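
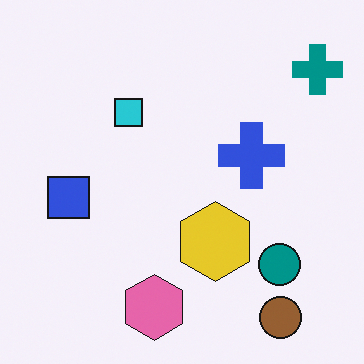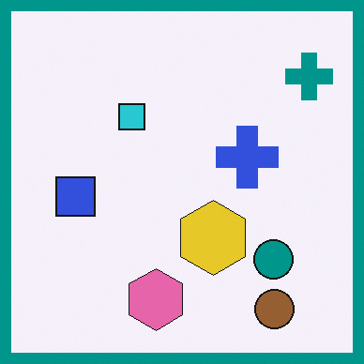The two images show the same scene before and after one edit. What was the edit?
This is the original image framed with a teal border.

A solid teal frame runs around the edge of the second image, with the content slightly shrunk inside it.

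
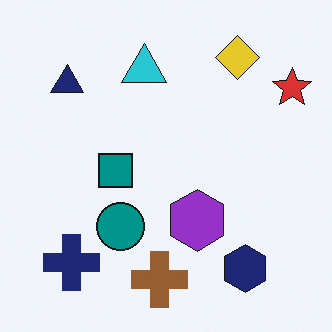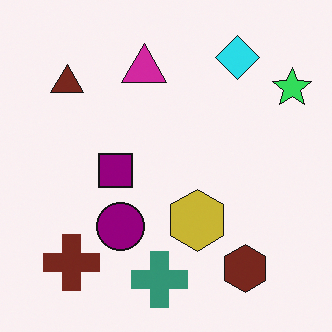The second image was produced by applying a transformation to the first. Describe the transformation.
The transformation is: hue-shifted through roughly a third of the color wheel.

Every shape's color has rotated by the same amount around the hue wheel — a uniform hue shift.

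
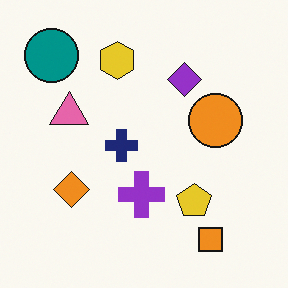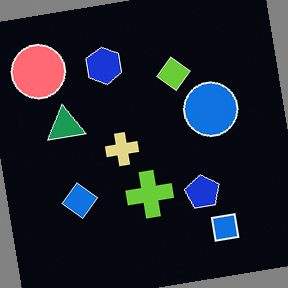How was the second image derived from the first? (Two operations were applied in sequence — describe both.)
The second image is the first color-inverted (negative), then rotated counter-clockwise by a few degrees.

The light background has become dark and every shape's color is its complement — a photographic negative. Every shape is tilted by the same angle and the image corners show triangular fill wedges — a whole-image rotation by a non-right angle.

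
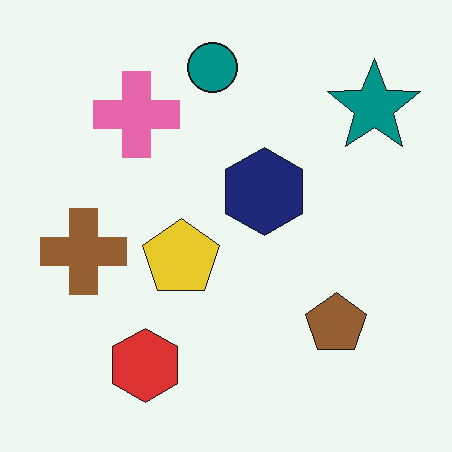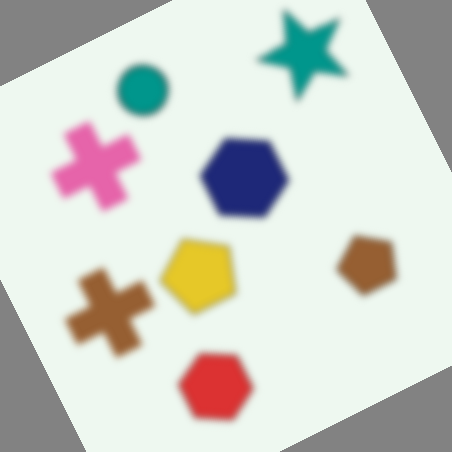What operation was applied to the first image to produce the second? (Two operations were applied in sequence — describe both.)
It was noticeably gaussian-blurred, then rotated counter-clockwise by a moderate amount.

Shape edges and outlines are uniformly softened across the whole image. Every shape is tilted by the same angle and the image corners show triangular fill wedges — a whole-image rotation by a non-right angle.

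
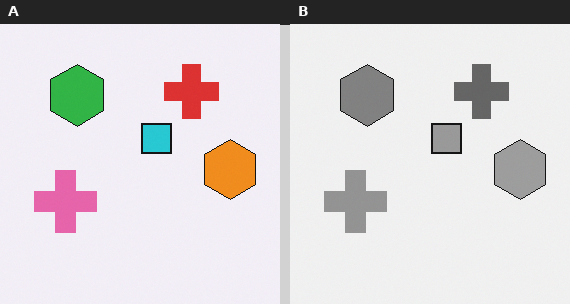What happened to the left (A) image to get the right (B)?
It was converted to grayscale.

All color is removed — every shape is now a shade of grey.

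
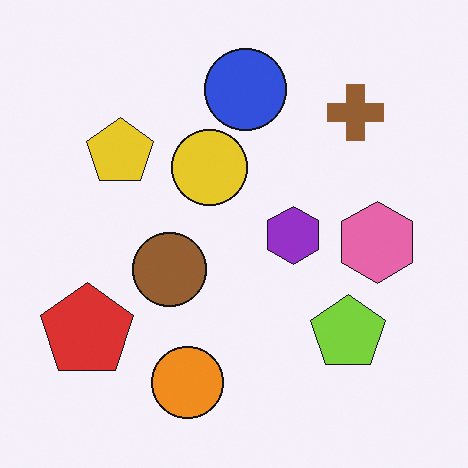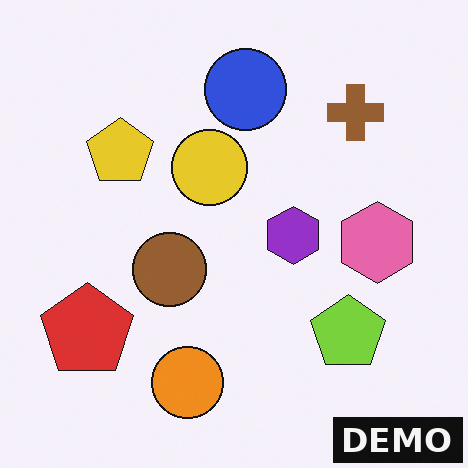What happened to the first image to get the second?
The transformation is: watermarked with the text "DEMO" in the lower-right corner.

A dark label reading "DEMO" appears in the lower-right corner.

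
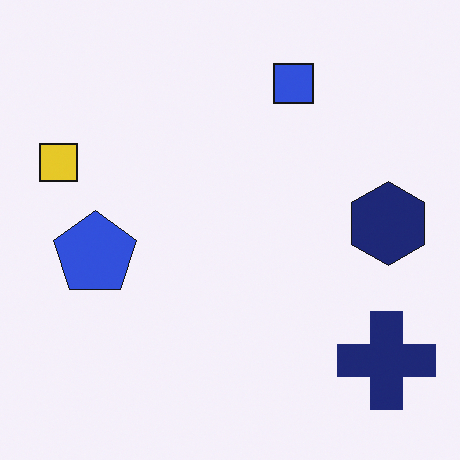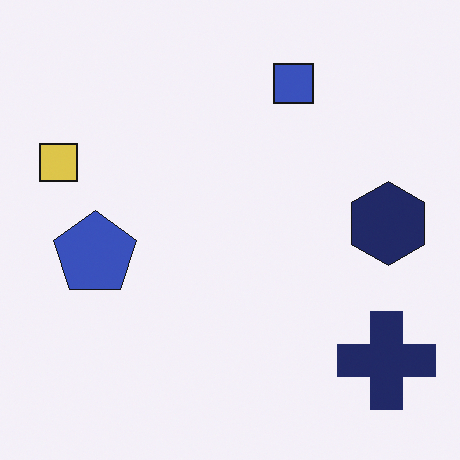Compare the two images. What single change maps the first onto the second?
The second image is the first slightly desaturated.

All colors are more muted and greyish — a global saturation change.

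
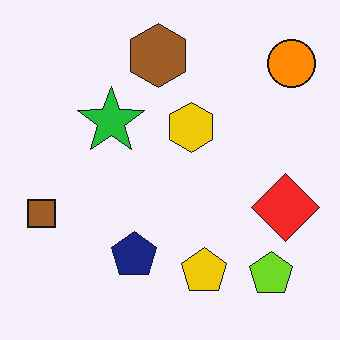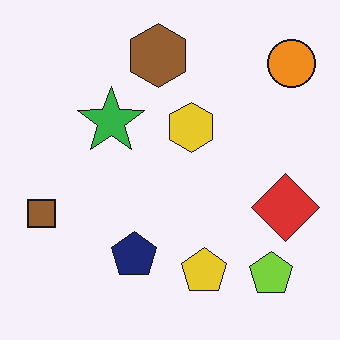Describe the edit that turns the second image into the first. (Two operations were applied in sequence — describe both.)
It was slightly oversaturated, then JPEG-compressed with visible artifacts.

All colors are more vivid — a global saturation change. Blocky 8×8 compression artifacts appear around shape edges and the flat background shows ringing — characteristic JPEG degradation.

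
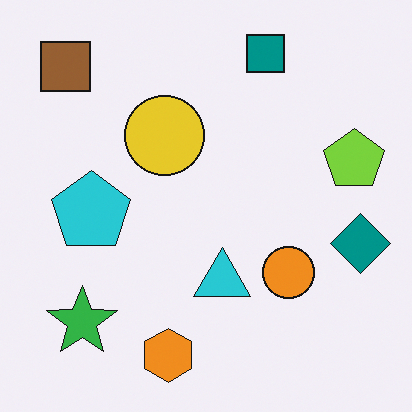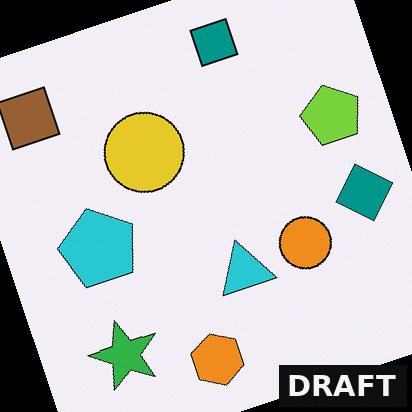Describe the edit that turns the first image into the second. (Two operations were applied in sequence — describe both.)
The transformation is: rotated counter-clockwise by a clearly visible amount, then watermarked with the text "DRAFT" in the lower-right corner.

Every shape is tilted by the same angle and the image corners show triangular fill wedges — a whole-image rotation by a non-right angle. A dark label reading "DRAFT" appears in the lower-right corner.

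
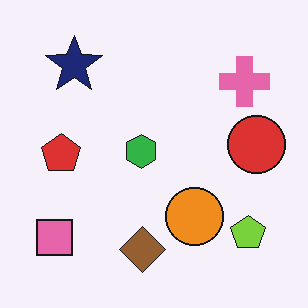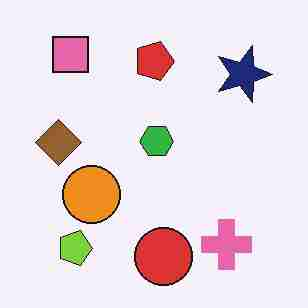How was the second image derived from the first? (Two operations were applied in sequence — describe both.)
It was rotated 90° clockwise, then heavily JPEG-compressed with obvious blocking artifacts.

The pink square sits in the bottom-left of the first image and the top-left of the second — consistent with a whole-image 90° clockwise rotation. Blocky 8×8 compression artifacts appear around shape edges and the flat background shows ringing — characteristic JPEG degradation.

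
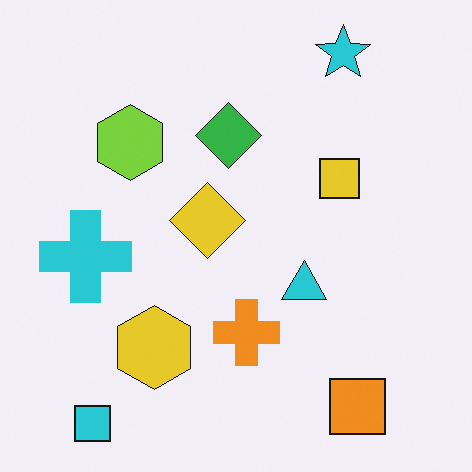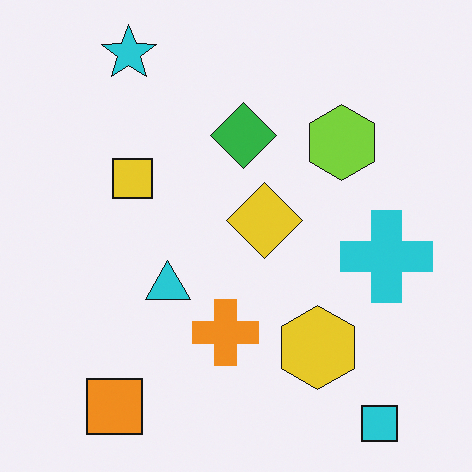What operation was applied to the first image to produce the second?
The transformation is: flipped horizontally (left ↔ right).

The cyan cross is in the left of the first image and the right of the second — shapes on opposite sides of the vertical midline have swapped in a mirror flip.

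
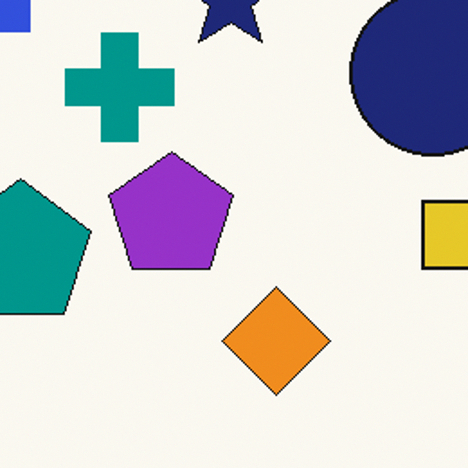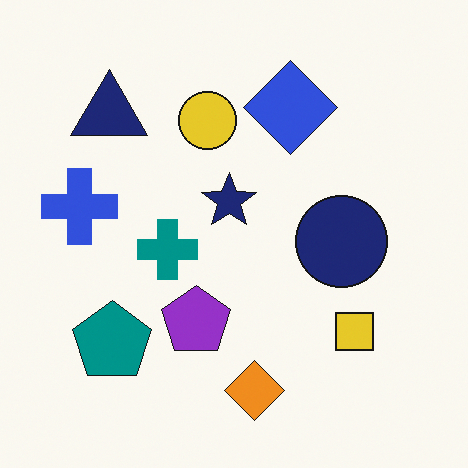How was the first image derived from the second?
The image was cropped tightly and scaled back up.

The visible shapes are larger and the field of view is narrower; shapes near the original edges may be partly or wholly outside the frame — a crop-and-rescale.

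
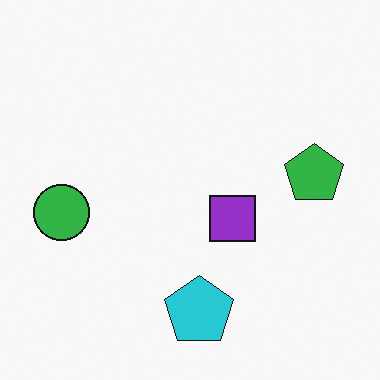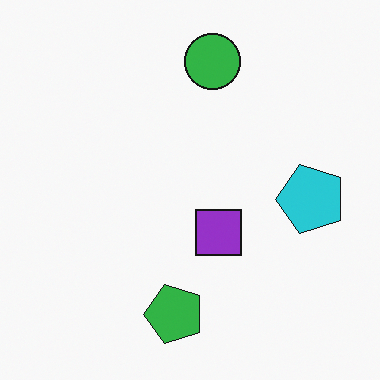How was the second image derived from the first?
The transformation is: transposed (reflected across the top-left ↔ bottom-right diagonal).

Shapes have swapped their row and column positions — what was in the top-right is now in the bottom-left — a diagonal reflection.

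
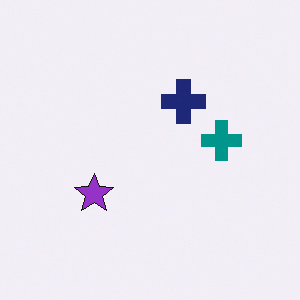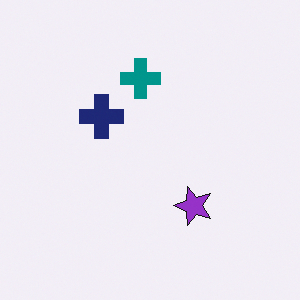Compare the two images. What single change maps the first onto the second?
This is the original image rotated 90° counter-clockwise.

The teal cross sits in the right of the first image and the top of the second — consistent with a whole-image 90° counter-clockwise rotation.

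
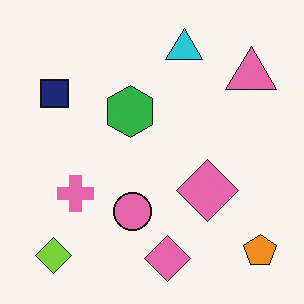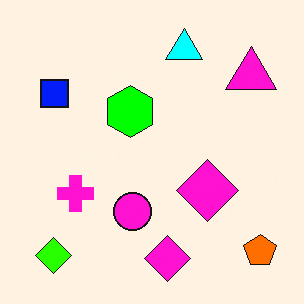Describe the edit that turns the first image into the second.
The second image is the first made much more vivid (saturation change).

All colors are more vivid — a global saturation change.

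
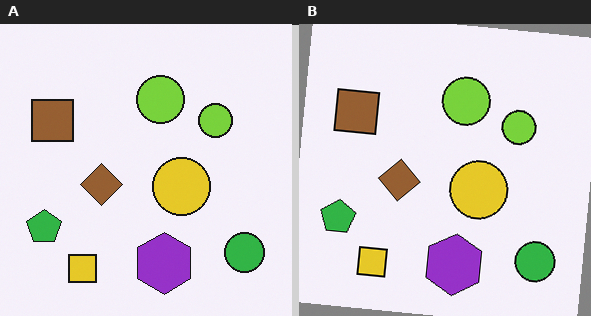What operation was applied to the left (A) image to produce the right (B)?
This is the original image rotated clockwise by a slight angle.

Every shape is tilted by the same angle and the image corners show triangular fill wedges — a whole-image rotation by a non-right angle.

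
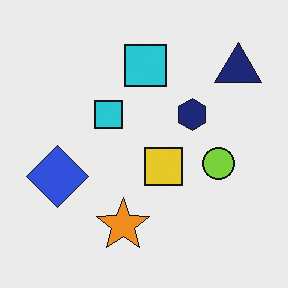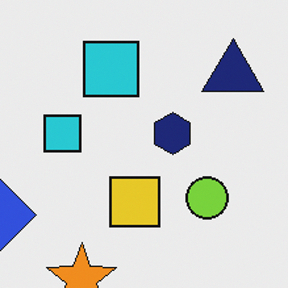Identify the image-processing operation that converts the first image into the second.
This is the original image cropped to a modestly smaller region and rescaled.

The visible shapes are larger and the field of view is narrower; shapes near the original edges may be partly or wholly outside the frame — a crop-and-rescale.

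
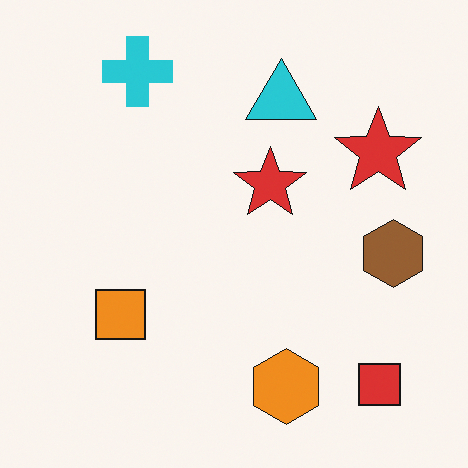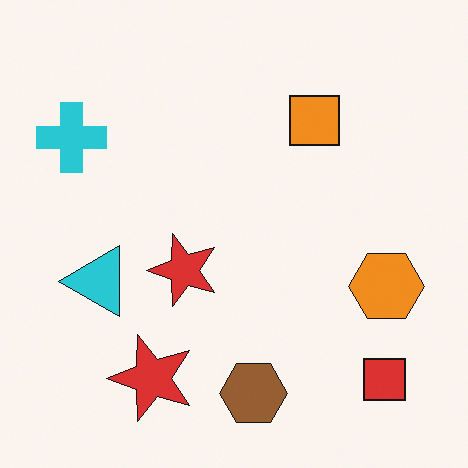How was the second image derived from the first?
It was transposed (reflected across the top-left ↔ bottom-right diagonal).

Shapes have swapped their row and column positions — what was in the top-right is now in the bottom-left — a diagonal reflection.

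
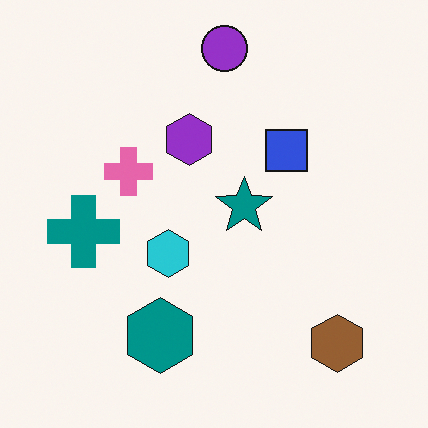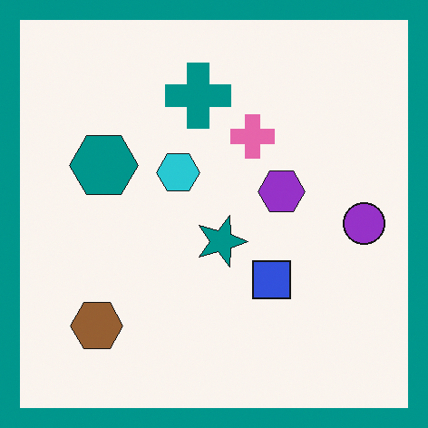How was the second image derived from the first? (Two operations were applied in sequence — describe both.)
The transformation is: rotated 90° clockwise, then framed with a teal border.

The brown hexagon sits in the bottom-right of the first image and the bottom-left of the second — consistent with a whole-image 90° clockwise rotation. A solid teal frame runs around the edge of the second image, with the content slightly shrunk inside it.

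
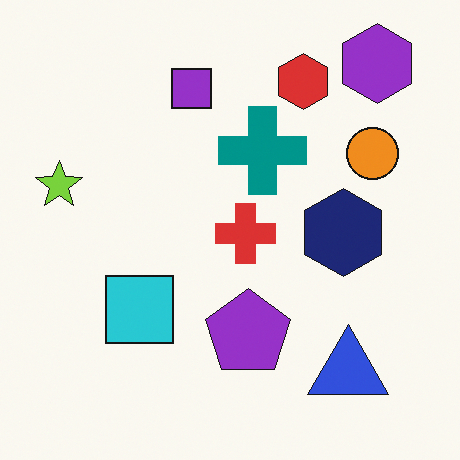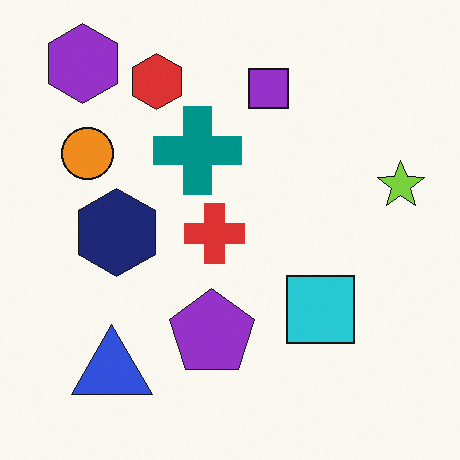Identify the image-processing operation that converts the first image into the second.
This is the original image flipped horizontally (left ↔ right).

The lime star is in the left of the first image and the right of the second — shapes on opposite sides of the vertical midline have swapped in a mirror flip.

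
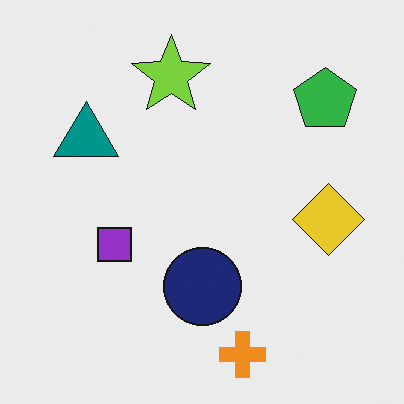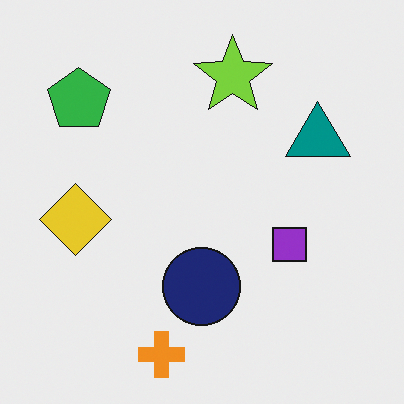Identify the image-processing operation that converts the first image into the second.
The second image is the first flipped horizontally (left ↔ right).

The yellow diamond is in the right of the first image and the left of the second — shapes on opposite sides of the vertical midline have swapped in a mirror flip.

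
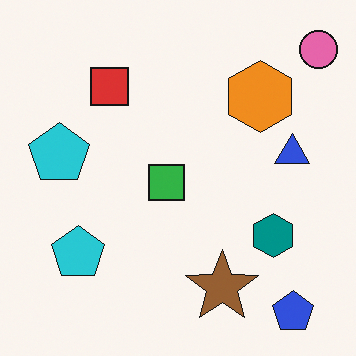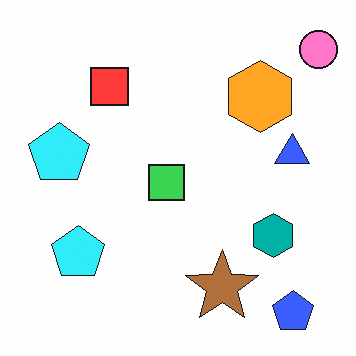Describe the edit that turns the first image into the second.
The image was brightened a little.

Every pixel — background and shapes alike — is uniformly brightened.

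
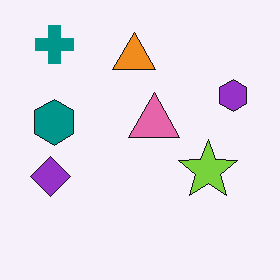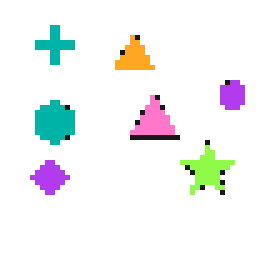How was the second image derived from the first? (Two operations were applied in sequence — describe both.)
It was brightened a little, then mildly pixelated.

Every pixel — background and shapes alike — is uniformly brightened. Shapes are reduced to large square blocks; fine edges and outlines are lost — a downscale-then-upscale (mosaic) effect.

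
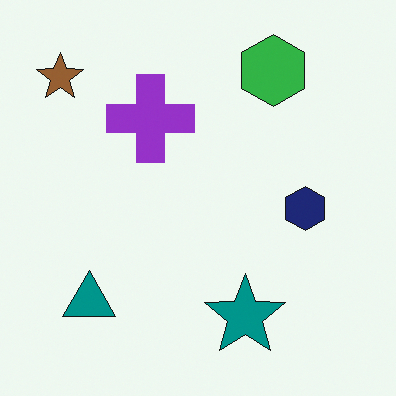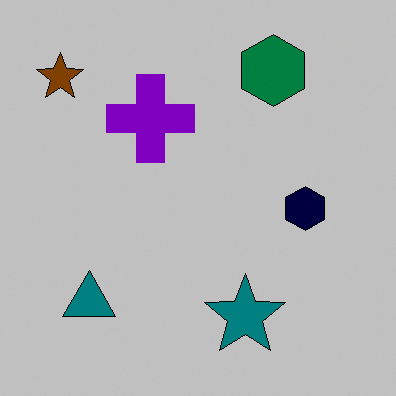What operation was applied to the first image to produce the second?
The transformation is: heavily posterized to just a handful of flat colors.

Each flat color has snapped to a coarser quantized level — most visibly, the near-white background has dropped to a flat grey.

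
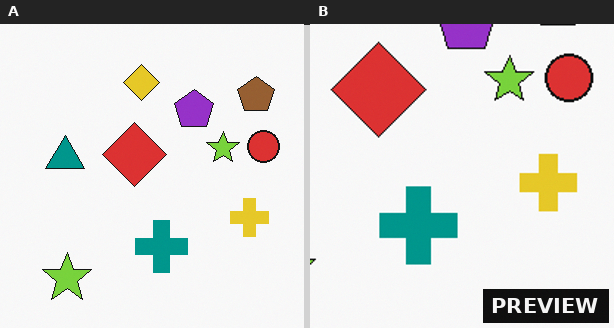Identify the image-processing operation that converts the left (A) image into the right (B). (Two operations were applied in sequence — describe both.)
Cropped to a modestly smaller region and rescaled, then watermarked with the text "PREVIEW" in the lower-right corner.

The visible shapes are larger and the field of view is narrower; shapes near the original edges may be partly or wholly outside the frame — a crop-and-rescale. A dark label reading "PREVIEW" appears in the lower-right corner.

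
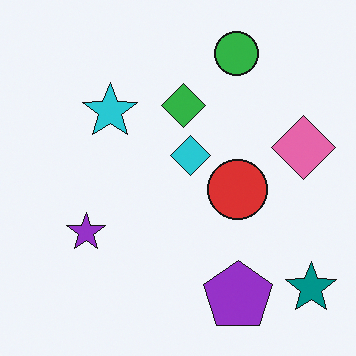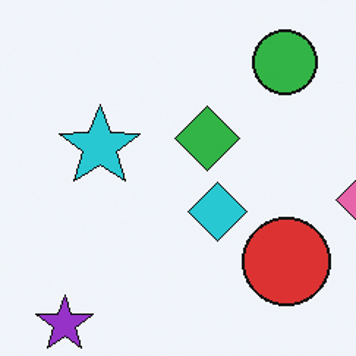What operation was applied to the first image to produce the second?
Cropped to a modestly smaller region and rescaled.

The visible shapes are larger and the field of view is narrower; shapes near the original edges may be partly or wholly outside the frame — a crop-and-rescale.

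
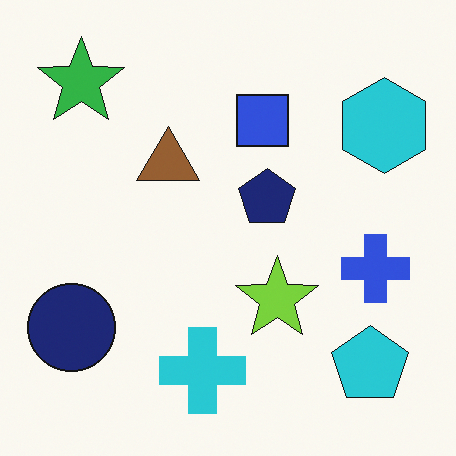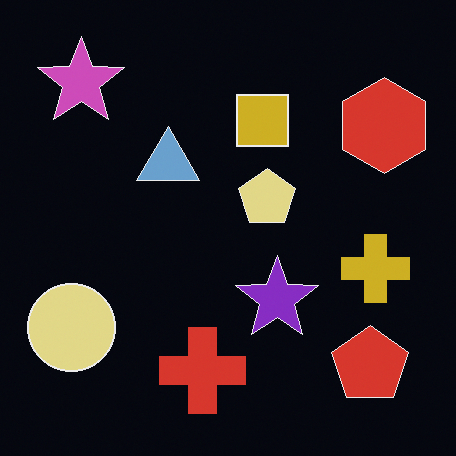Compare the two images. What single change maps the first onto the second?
Color-inverted (negative).

The light background has become dark and every shape's color is its complement — a photographic negative.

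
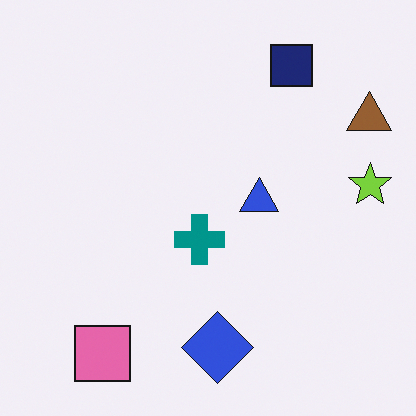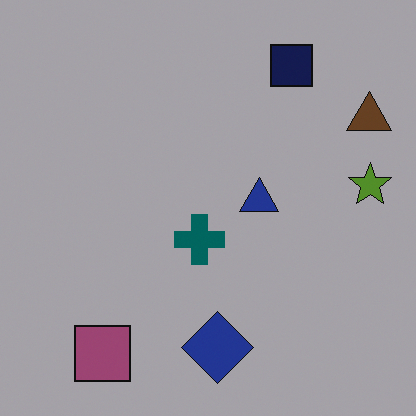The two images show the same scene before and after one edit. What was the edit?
This is the original image darkened a lot.

Every pixel — background and shapes alike — is uniformly darkened.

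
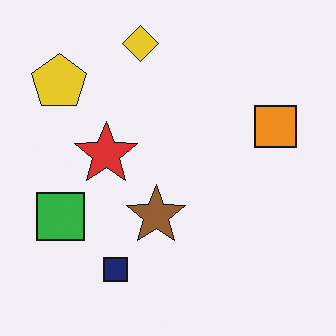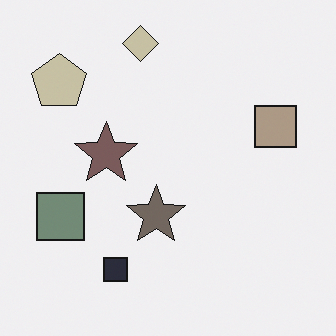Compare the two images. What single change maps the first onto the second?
The image was made much more muted (saturation change).

All colors are more muted and greyish — a global saturation change.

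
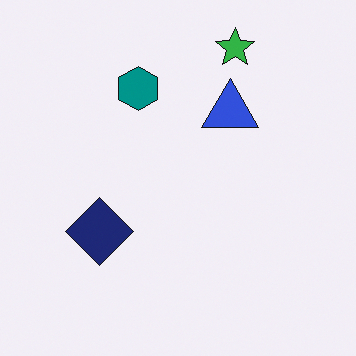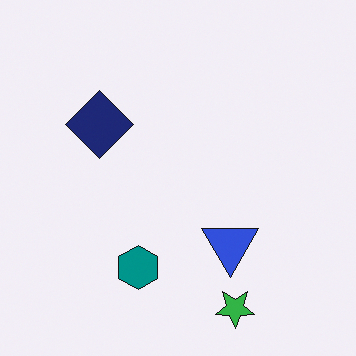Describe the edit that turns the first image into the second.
The image was flipped vertically (top ↔ bottom).

The green star is in the top of the first image and the bottom of the second — shapes on opposite sides of the horizontal midline have swapped in a mirror flip.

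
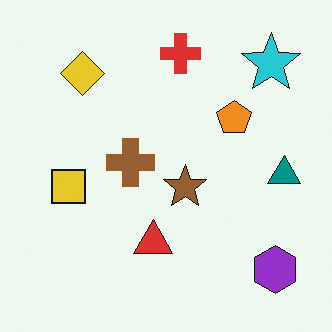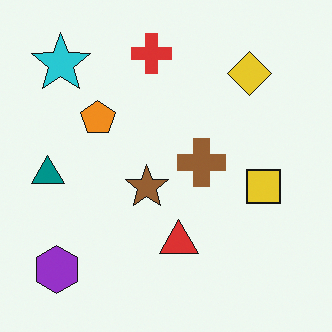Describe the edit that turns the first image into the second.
This is the original image flipped horizontally (left ↔ right).

The teal triangle is in the right of the first image and the left of the second — shapes on opposite sides of the vertical midline have swapped in a mirror flip.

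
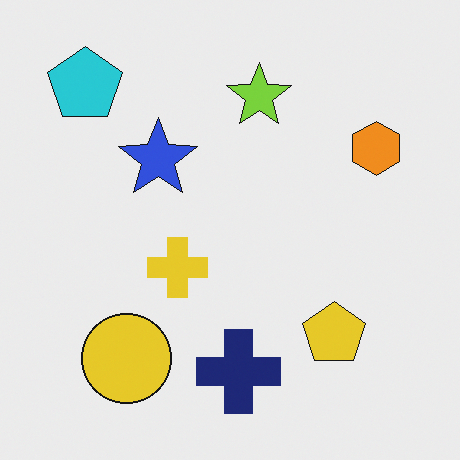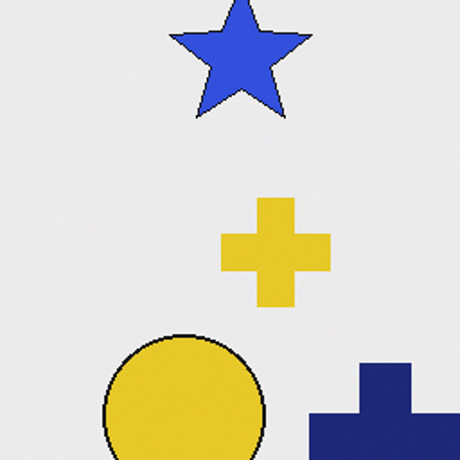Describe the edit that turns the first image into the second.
Cropped to a noticeably smaller region and rescaled.

The visible shapes are larger and the field of view is narrower; shapes near the original edges may be partly or wholly outside the frame — a crop-and-rescale.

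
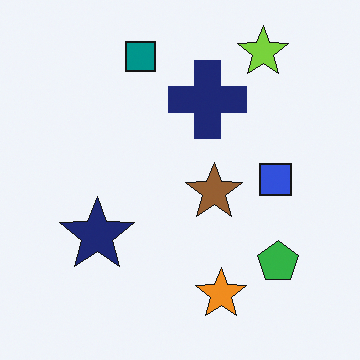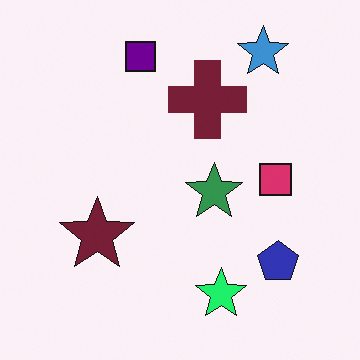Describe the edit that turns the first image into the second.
The second image is the first hue-shifted noticeably.

Every shape's color has rotated by the same amount around the hue wheel — a uniform hue shift.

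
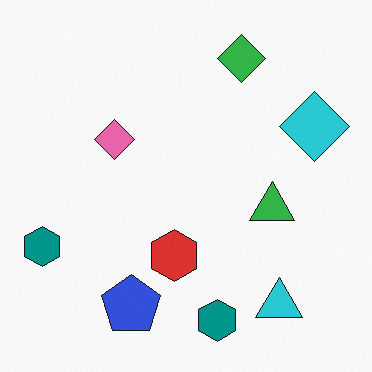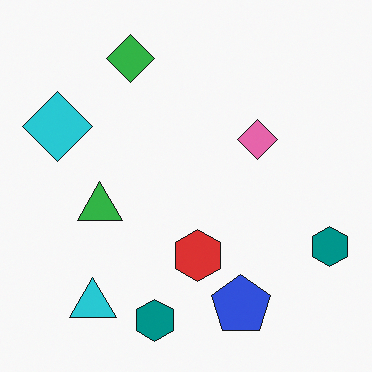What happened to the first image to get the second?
The image was flipped horizontally (left ↔ right).

The cyan diamond is in the right of the first image and the left of the second — shapes on opposite sides of the vertical midline have swapped in a mirror flip.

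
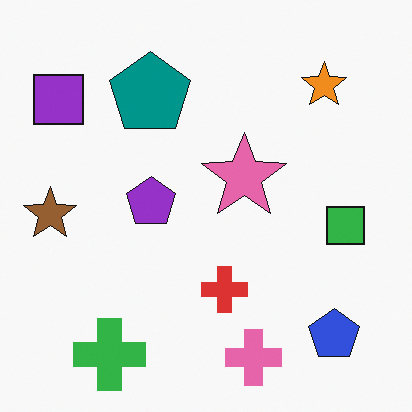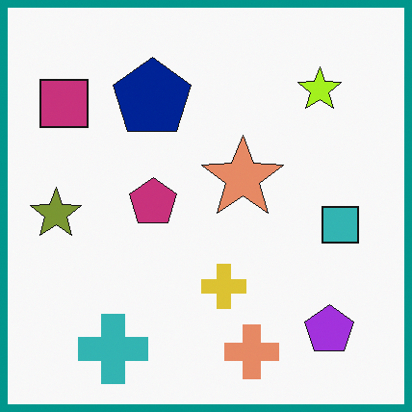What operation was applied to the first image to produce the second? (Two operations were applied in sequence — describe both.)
The second image is the first hue-shifted by a small amount, then framed with a teal border.

Every shape's color has rotated by the same amount around the hue wheel — a uniform hue shift. A solid teal frame runs around the edge of the second image, with the content slightly shrunk inside it.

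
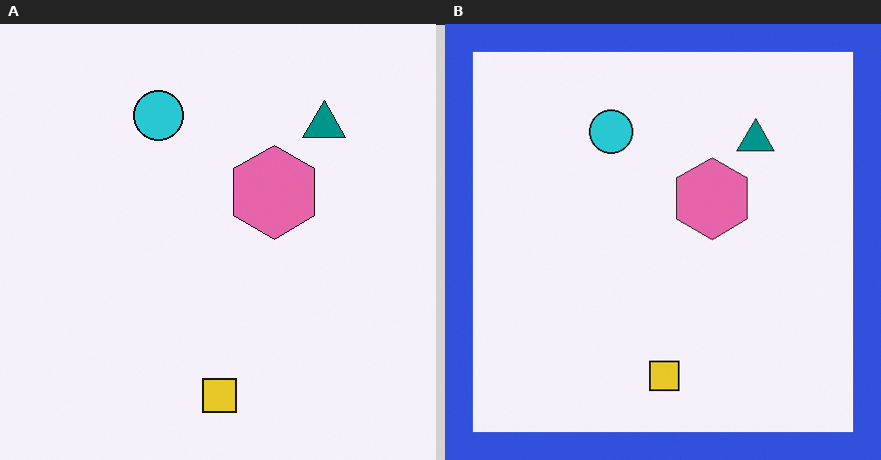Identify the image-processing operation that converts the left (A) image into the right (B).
The transformation is: framed with a blue border.

A solid blue frame runs around the edge of the right (B) image, with the content slightly shrunk inside it.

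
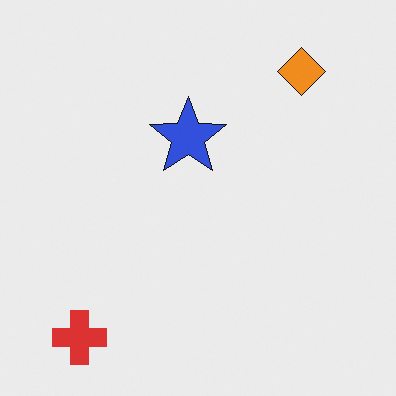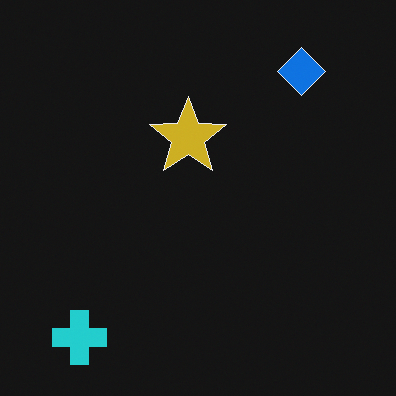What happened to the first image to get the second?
Color-inverted (negative).

The light background has become dark and every shape's color is its complement — a photographic negative.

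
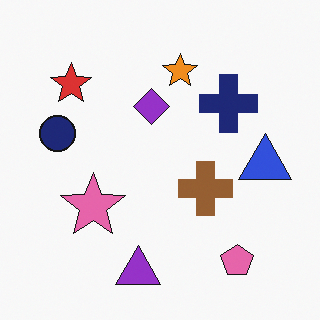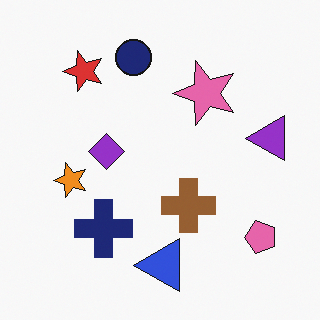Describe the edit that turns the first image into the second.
The image was transposed (reflected across the top-left ↔ bottom-right diagonal).

Shapes have swapped their row and column positions — what was in the top-right is now in the bottom-left — a diagonal reflection.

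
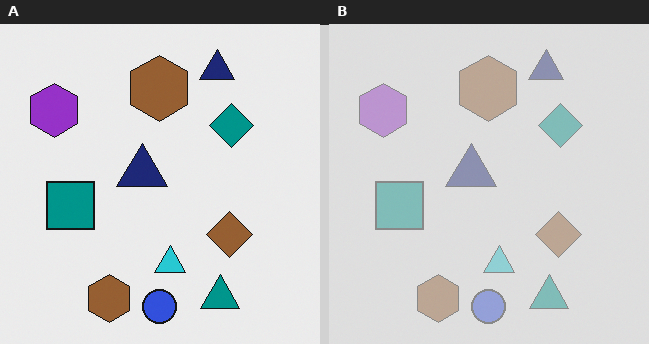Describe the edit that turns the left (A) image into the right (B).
The image was given much lower contrast.

Tones are pushed toward mid-grey across the whole image — a global contrast change.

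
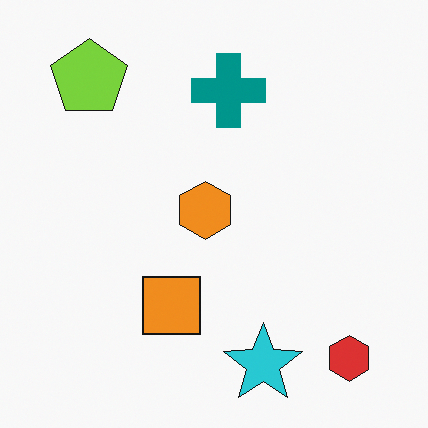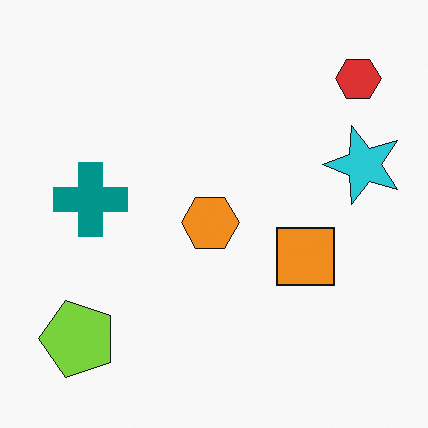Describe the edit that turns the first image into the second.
The second image is the first rotated 90° counter-clockwise.

The red hexagon sits in the bottom-right of the first image and the top-right of the second — consistent with a whole-image 90° counter-clockwise rotation.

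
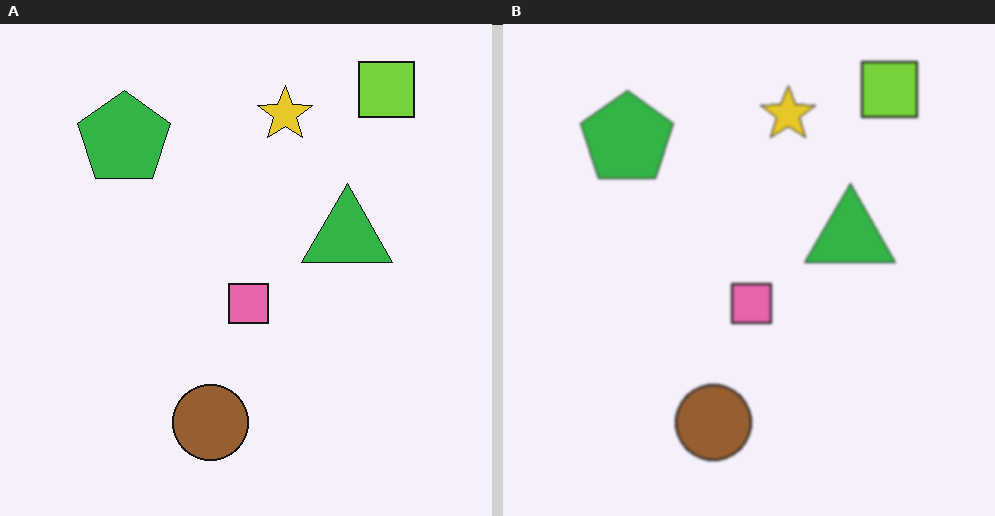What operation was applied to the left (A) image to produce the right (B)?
Given a subtle gaussian blur.

Shape edges and outlines are uniformly softened across the whole image.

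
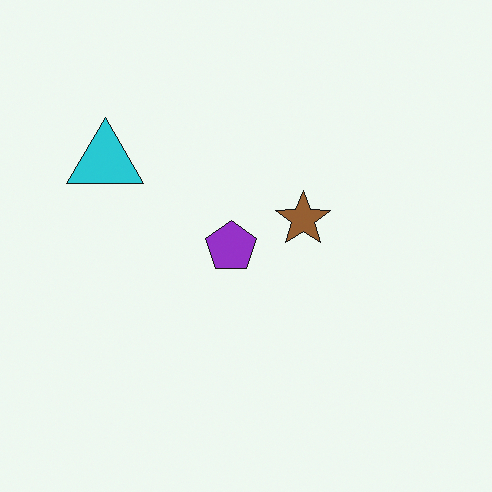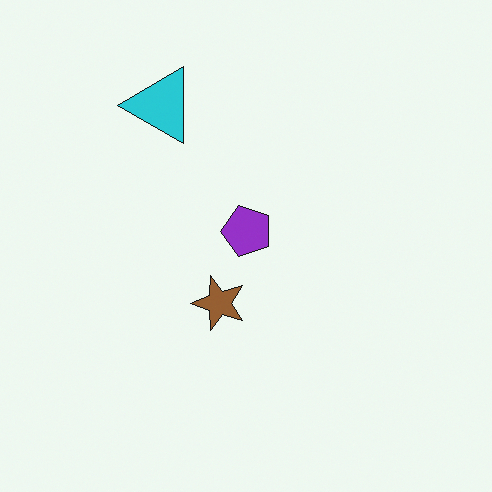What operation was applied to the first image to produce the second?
This is the original image transposed (reflected across the top-left ↔ bottom-right diagonal).

Shapes have swapped their row and column positions — what was in the top-right is now in the bottom-left — a diagonal reflection.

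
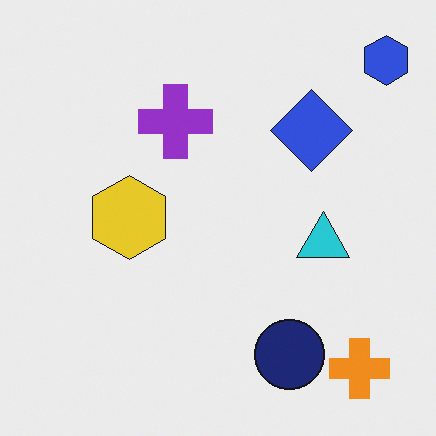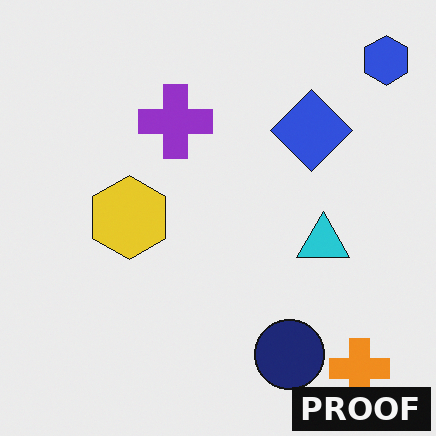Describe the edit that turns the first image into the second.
The second image is the first watermarked with the text "PROOF" in the lower-right corner.

A dark label reading "PROOF" appears in the lower-right corner.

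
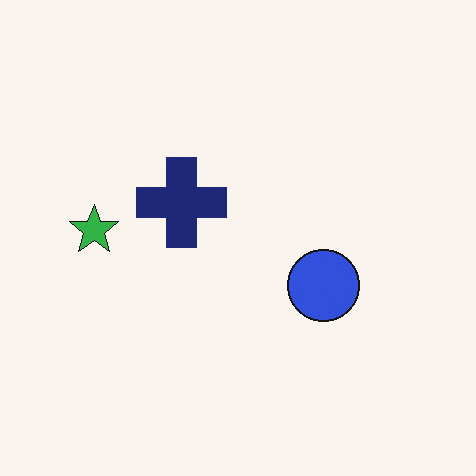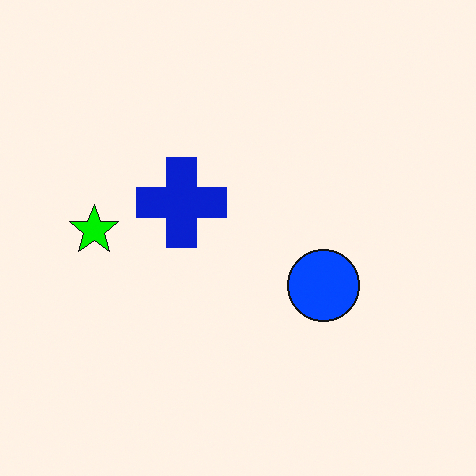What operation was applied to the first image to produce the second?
The image was heavily oversaturated.

All colors are more vivid — a global saturation change.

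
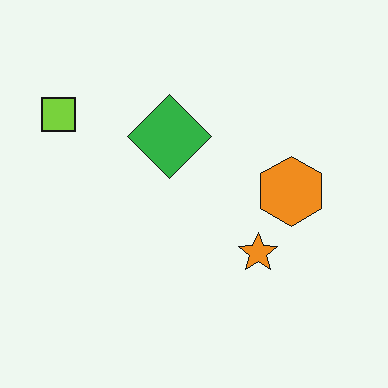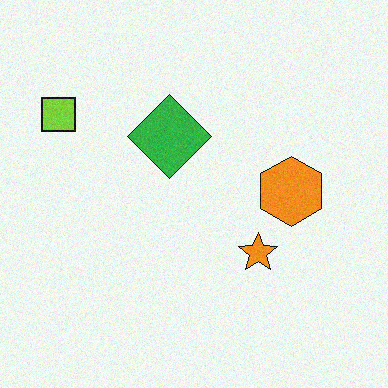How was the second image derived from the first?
It was degraded with a light layer of grain.

Random speckle covers the whole image, including the flat background.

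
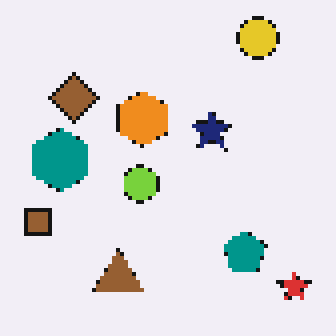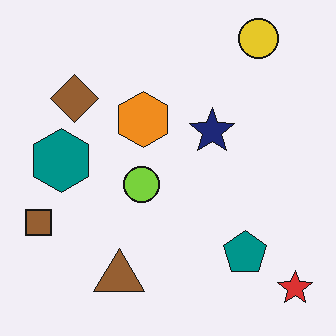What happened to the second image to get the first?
The image was lightly pixelated (a mild mosaic effect).

Shapes are reduced to large square blocks; fine edges and outlines are lost — a downscale-then-upscale (mosaic) effect.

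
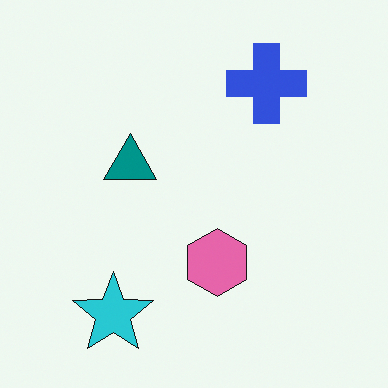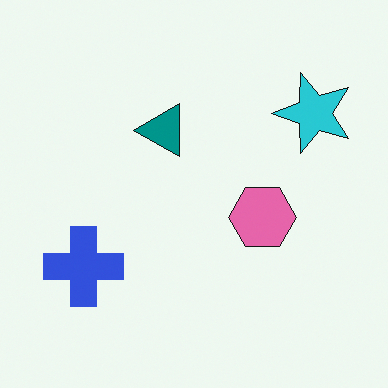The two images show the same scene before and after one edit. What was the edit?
This is the original image transposed (reflected across the top-left ↔ bottom-right diagonal).

Shapes have swapped their row and column positions — what was in the top-right is now in the bottom-left — a diagonal reflection.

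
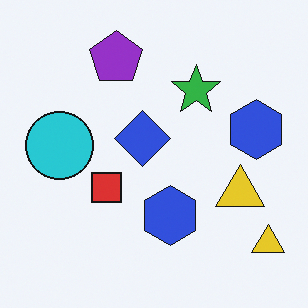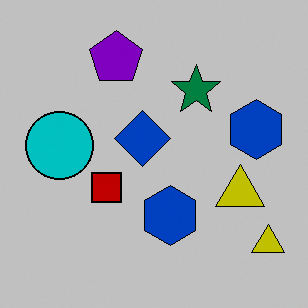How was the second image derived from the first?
The image was aggressively posterized.

Each flat color has snapped to a coarser quantized level — most visibly, the near-white background has dropped to a flat grey.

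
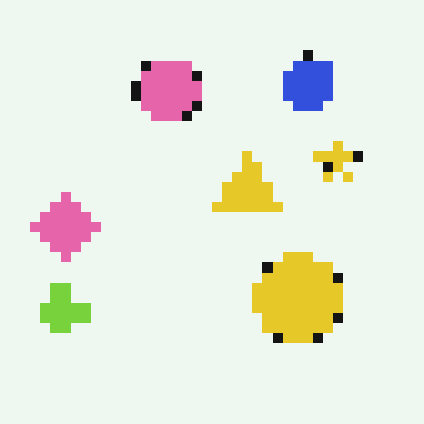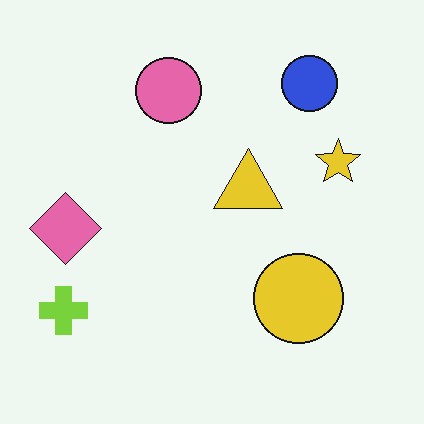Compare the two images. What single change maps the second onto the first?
This is the original image coarsely pixelated.

Shapes are reduced to large square blocks; fine edges and outlines are lost — a downscale-then-upscale (mosaic) effect.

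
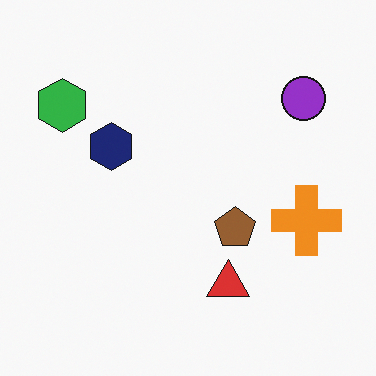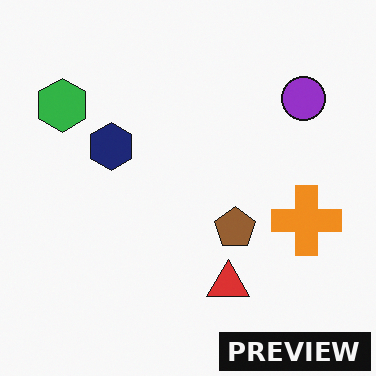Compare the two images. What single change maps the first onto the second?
It was watermarked with the text "PREVIEW" in the lower-right corner.

A dark label reading "PREVIEW" appears in the lower-right corner.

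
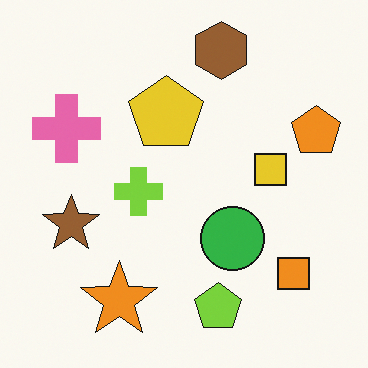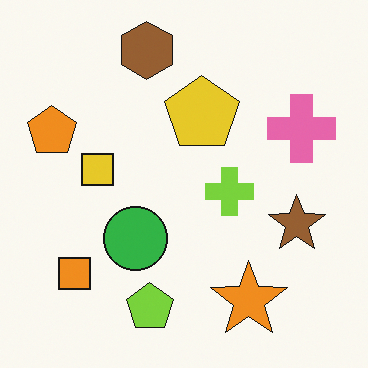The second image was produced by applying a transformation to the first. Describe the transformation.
This is the original image flipped horizontally (left ↔ right).

The orange pentagon is in the right of the first image and the left of the second — shapes on opposite sides of the vertical midline have swapped in a mirror flip.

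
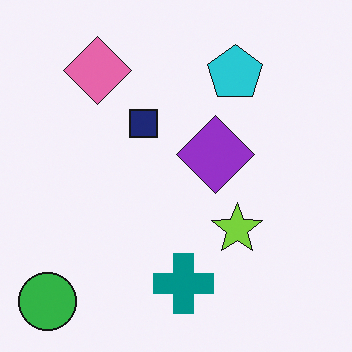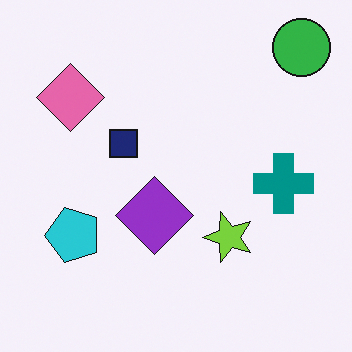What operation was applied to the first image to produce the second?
This is the original image transposed (reflected across the top-left ↔ bottom-right diagonal).

Shapes have swapped their row and column positions — what was in the top-right is now in the bottom-left — a diagonal reflection.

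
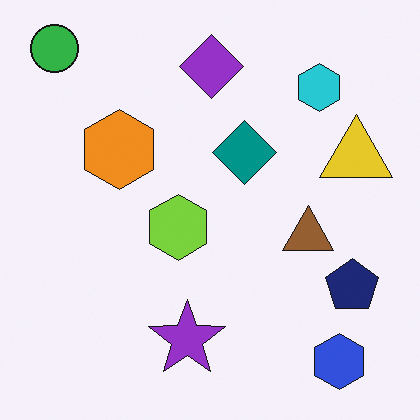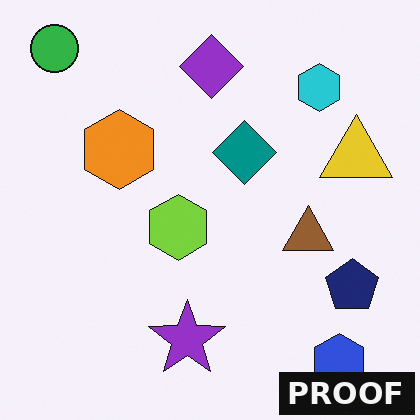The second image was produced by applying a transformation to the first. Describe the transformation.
This is the original image watermarked with the text "PROOF" in the lower-right corner.

A dark label reading "PROOF" appears in the lower-right corner.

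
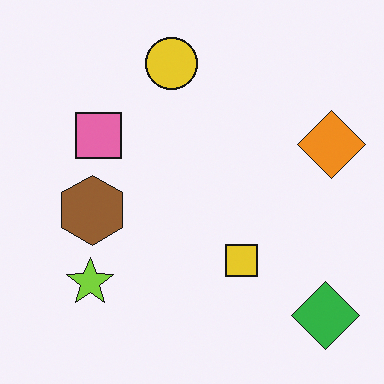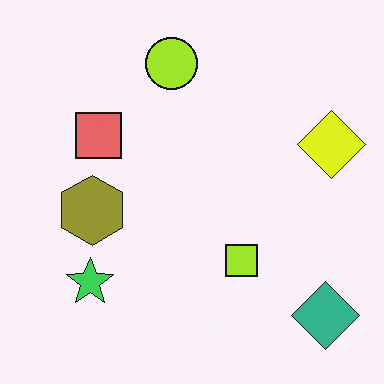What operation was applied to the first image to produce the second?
Hue-shifted by a small amount.

Every shape's color has rotated by the same amount around the hue wheel — a uniform hue shift.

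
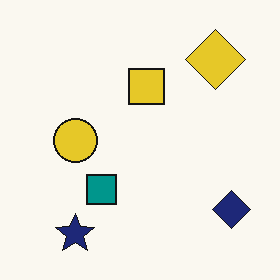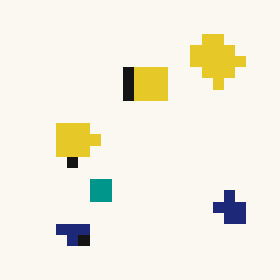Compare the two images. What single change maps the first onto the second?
This is the original image coarsely pixelated.

Shapes are reduced to large square blocks; fine edges and outlines are lost — a downscale-then-upscale (mosaic) effect.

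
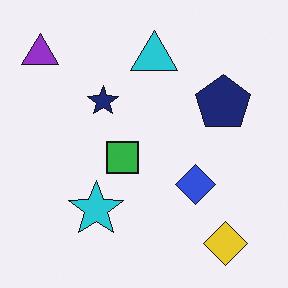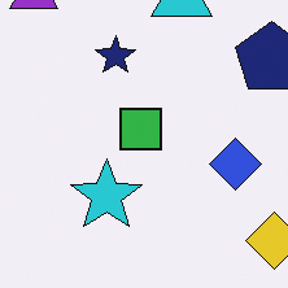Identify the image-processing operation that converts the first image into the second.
It was cropped slightly and scaled back up.

The visible shapes are larger and the field of view is narrower; shapes near the original edges may be partly or wholly outside the frame — a crop-and-rescale.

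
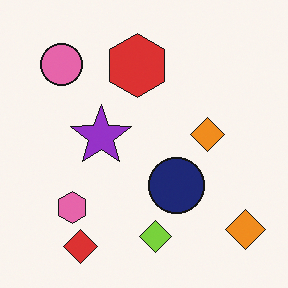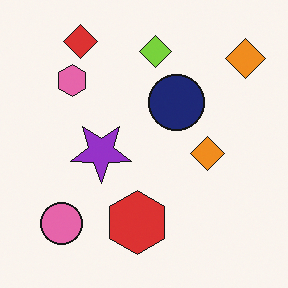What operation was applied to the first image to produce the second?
This is the original image flipped vertically (top ↔ bottom).

The red diamond is in the bottom-left of the first image and the top-left of the second — shapes on opposite sides of the horizontal midline have swapped in a mirror flip.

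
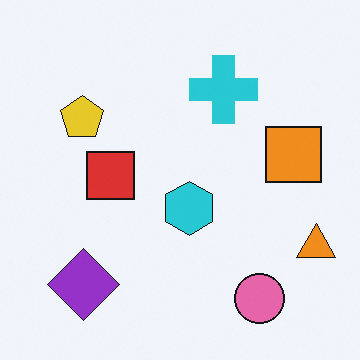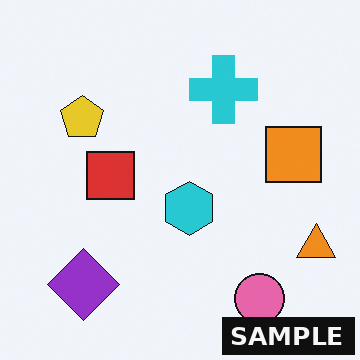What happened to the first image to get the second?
The image was watermarked with the text "SAMPLE" in the lower-right corner.

A dark label reading "SAMPLE" appears in the lower-right corner.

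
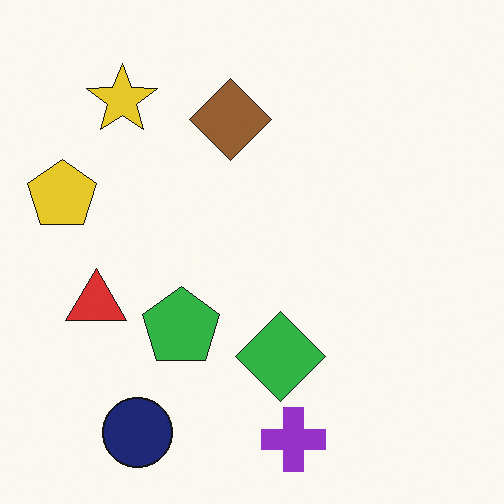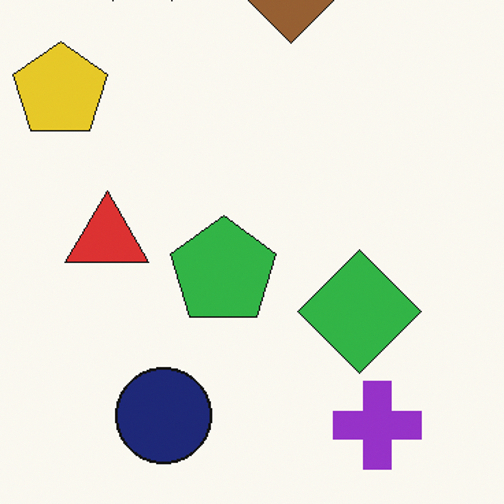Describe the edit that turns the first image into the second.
The image was cropped to a modestly smaller region and rescaled.

The visible shapes are larger and the field of view is narrower; shapes near the original edges may be partly or wholly outside the frame — a crop-and-rescale.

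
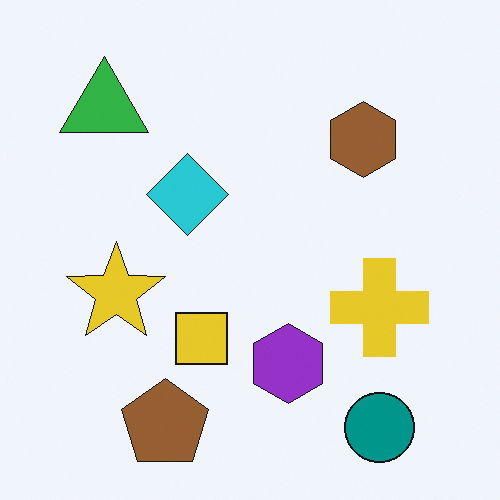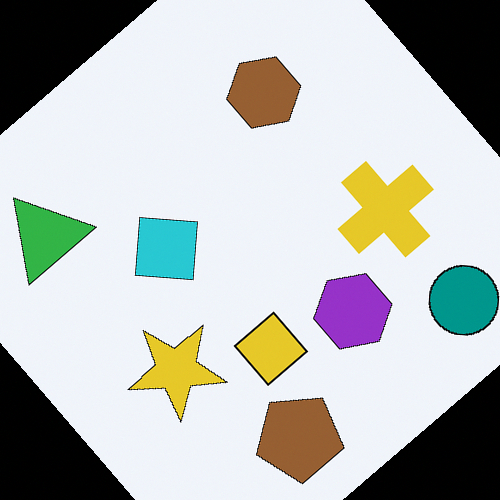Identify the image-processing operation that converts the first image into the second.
Rotated counter-clockwise by a large amount — several tens of degrees.

Every shape is tilted by the same angle and the image corners show triangular fill wedges — a whole-image rotation by a non-right angle.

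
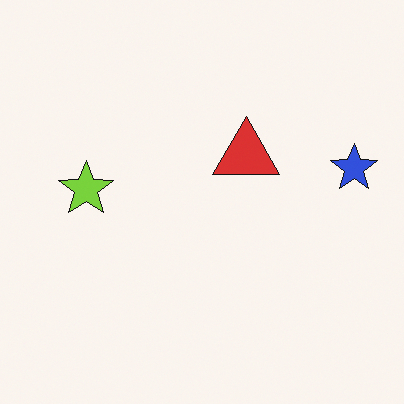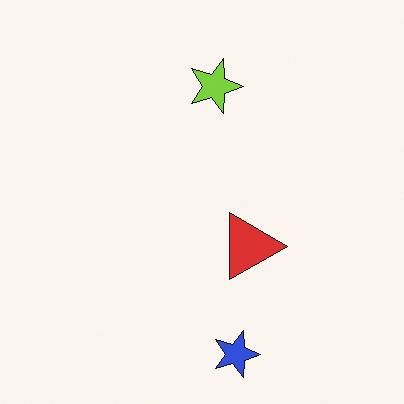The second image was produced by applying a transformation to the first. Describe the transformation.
The image was rotated 90° clockwise.

The blue star sits in the right of the first image and the bottom of the second — consistent with a whole-image 90° clockwise rotation.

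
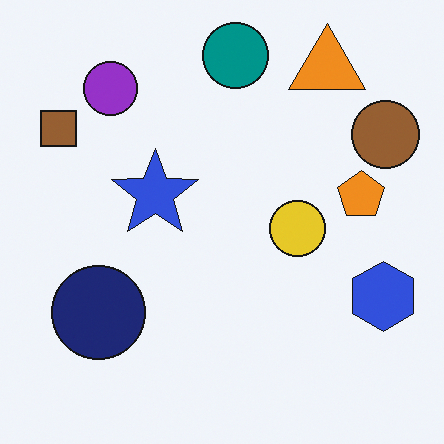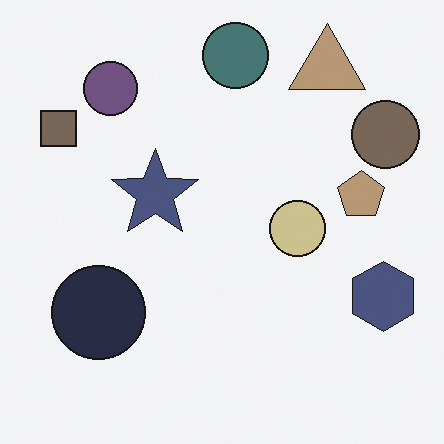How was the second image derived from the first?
The transformation is: made much more muted (saturation change).

All colors are more muted and greyish — a global saturation change.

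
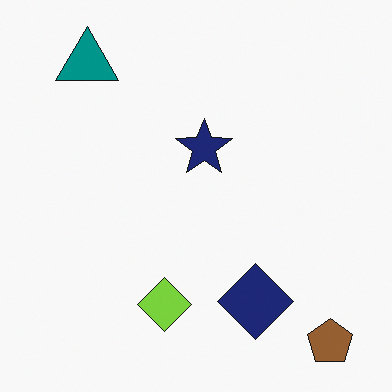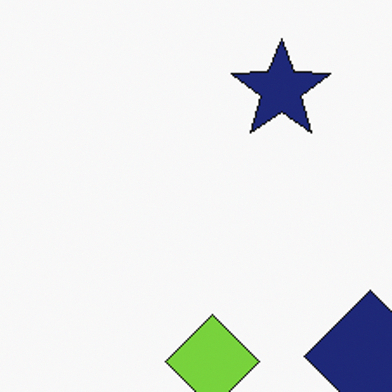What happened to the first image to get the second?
This is the original image cropped to a noticeably smaller region and rescaled.

The visible shapes are larger and the field of view is narrower; shapes near the original edges may be partly or wholly outside the frame — a crop-and-rescale.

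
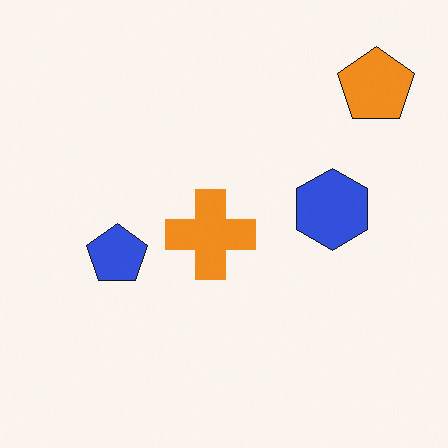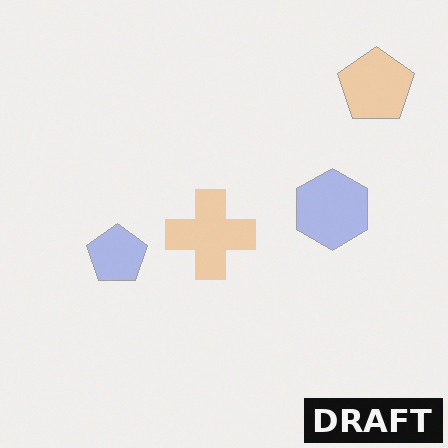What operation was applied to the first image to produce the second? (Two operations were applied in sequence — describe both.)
This is the original image given much lower contrast, then watermarked with the text "DRAFT" in the lower-right corner.

Tones are pushed toward mid-grey across the whole image — a global contrast change. A dark label reading "DRAFT" appears in the lower-right corner.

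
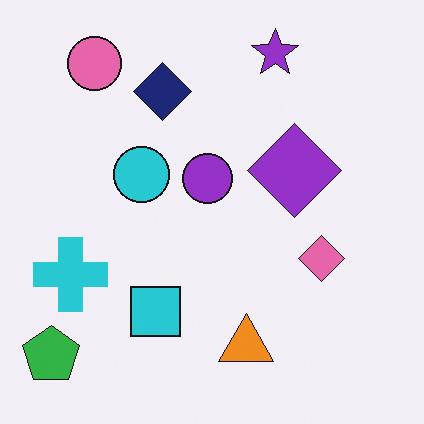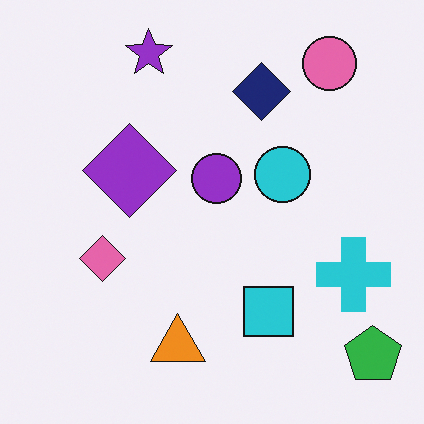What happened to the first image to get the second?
The second image is the first flipped horizontally (left ↔ right).

The green pentagon is in the bottom-left of the first image and the bottom-right of the second — shapes on opposite sides of the vertical midline have swapped in a mirror flip.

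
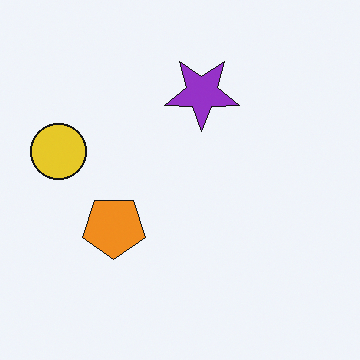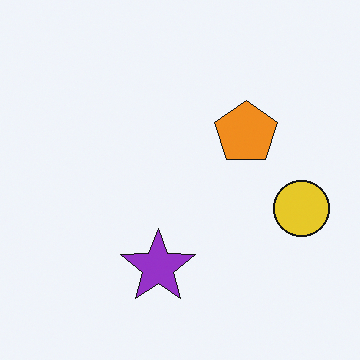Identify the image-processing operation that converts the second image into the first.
Rotated 180°.

The yellow circle sits in the right of the second image and the left of the first — consistent with a whole-image 180° rotation.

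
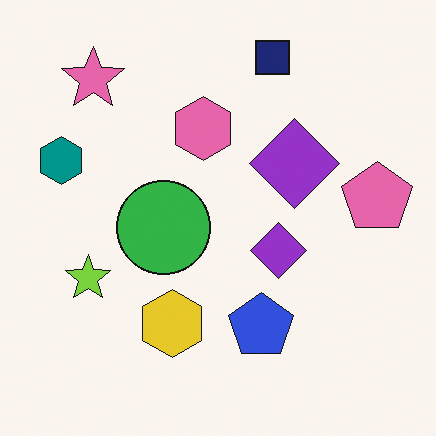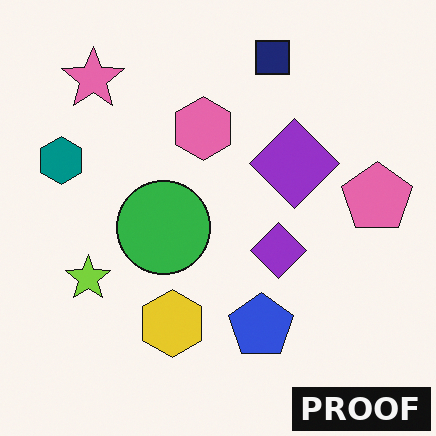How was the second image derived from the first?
The image was watermarked with the text "PROOF" in the lower-right corner.

A dark label reading "PROOF" appears in the lower-right corner.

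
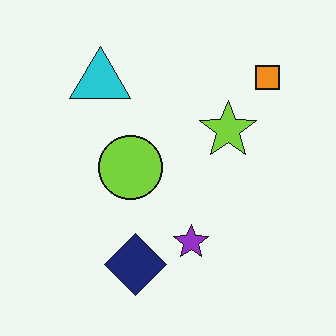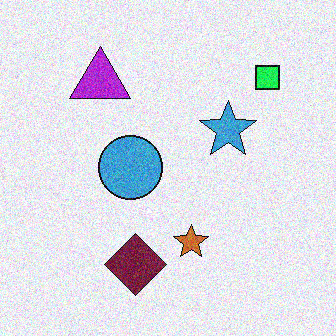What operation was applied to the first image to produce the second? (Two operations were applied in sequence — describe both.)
The image was hue-shifted noticeably, then degraded with moderate additive noise.

Every shape's color has rotated by the same amount around the hue wheel — a uniform hue shift. Random speckle covers the whole image, including the flat background.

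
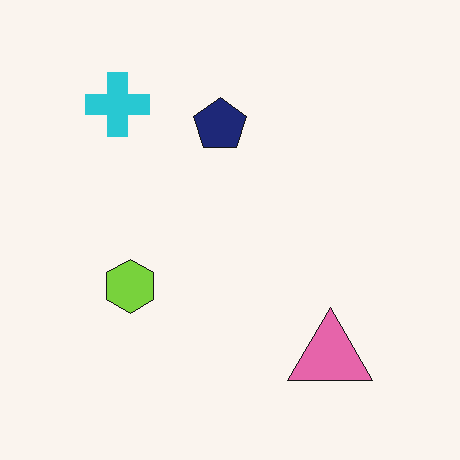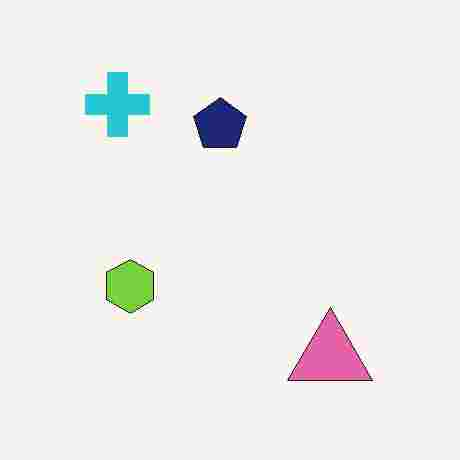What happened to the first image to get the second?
It was degraded with heavy JPEG compression.

Blocky 8×8 compression artifacts appear around shape edges and the flat background shows ringing — characteristic JPEG degradation.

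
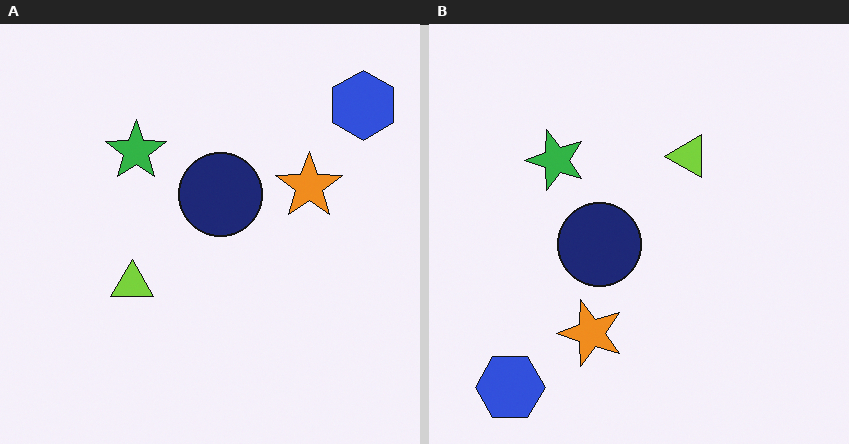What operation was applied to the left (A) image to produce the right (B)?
This is the original image transposed (reflected across the top-left ↔ bottom-right diagonal).

Shapes have swapped their row and column positions — what was in the top-right is now in the bottom-left — a diagonal reflection.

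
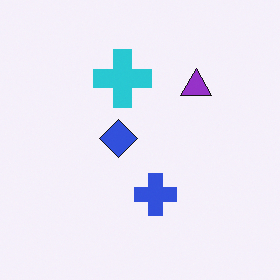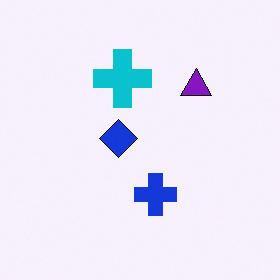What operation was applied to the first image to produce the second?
It was given slightly increased contrast.

Tones are pushed away from mid-grey across the whole image — a global contrast change.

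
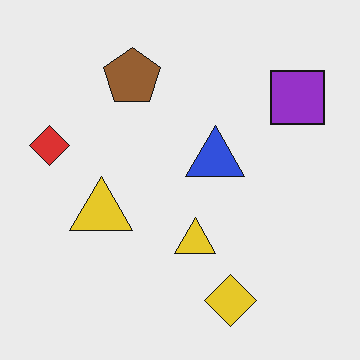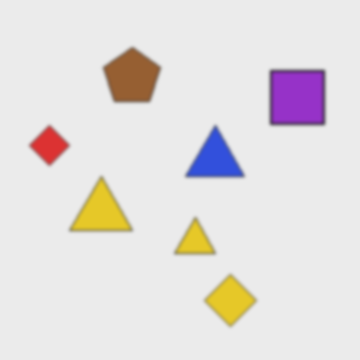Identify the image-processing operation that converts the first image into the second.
It was slightly softened.

Shape edges and outlines are uniformly softened across the whole image.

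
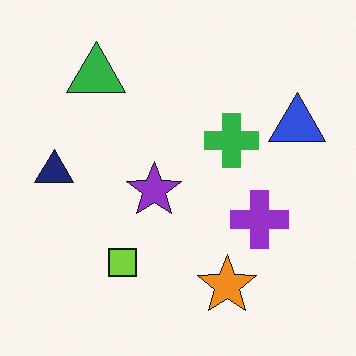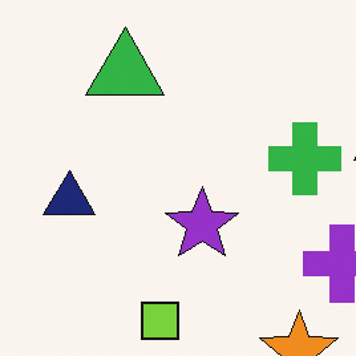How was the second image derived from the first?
This is the original image cropped to a modestly smaller region and rescaled.

The visible shapes are larger and the field of view is narrower; shapes near the original edges may be partly or wholly outside the frame — a crop-and-rescale.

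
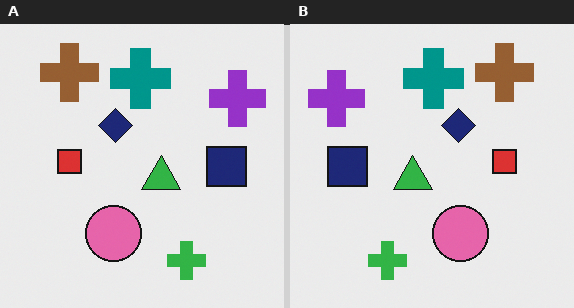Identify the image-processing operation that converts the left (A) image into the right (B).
The image was flipped horizontally (left ↔ right).

The purple cross is in the top-right of the left (A) image and the top-left of the right (B) — shapes on opposite sides of the vertical midline have swapped in a mirror flip.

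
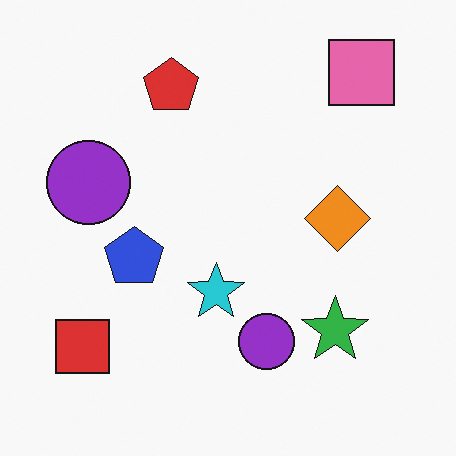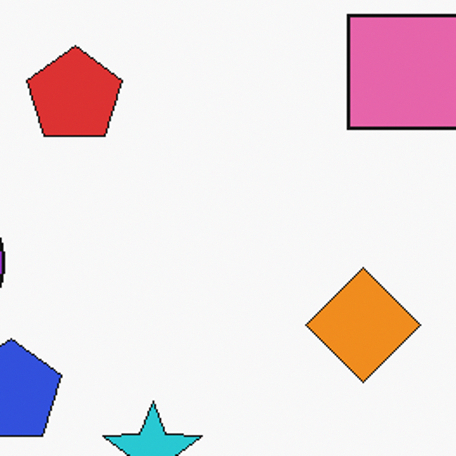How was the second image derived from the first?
It was cropped to a noticeably smaller region and rescaled.

The visible shapes are larger and the field of view is narrower; shapes near the original edges may be partly or wholly outside the frame — a crop-and-rescale.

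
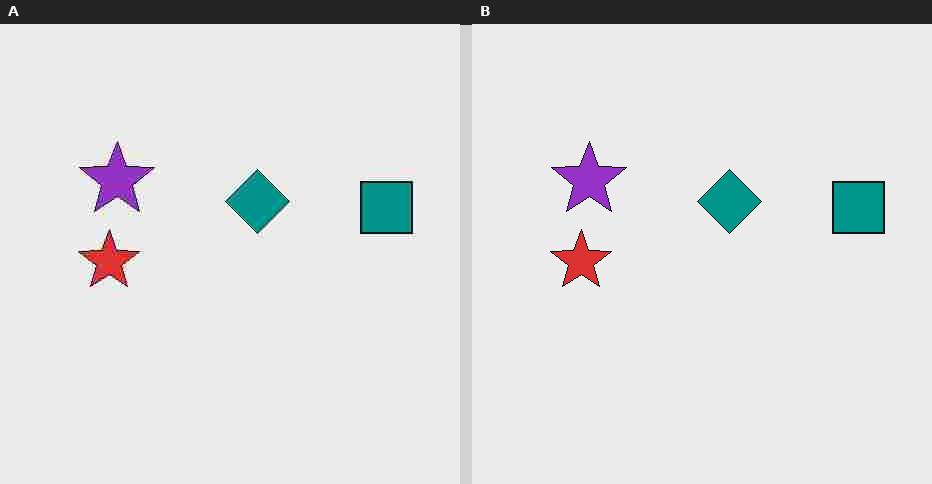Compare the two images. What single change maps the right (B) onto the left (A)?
The transformation is: degraded with heavy JPEG compression.

Blocky 8×8 compression artifacts appear around shape edges and the flat background shows ringing — characteristic JPEG degradation.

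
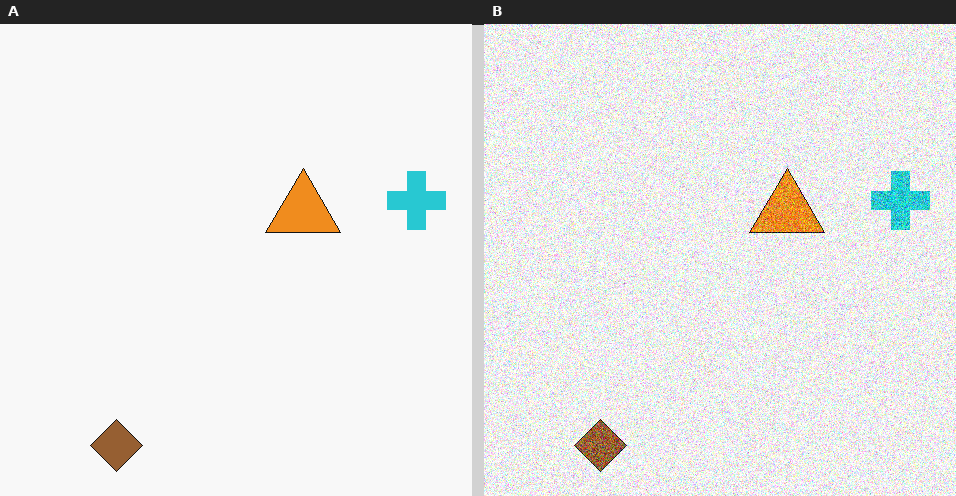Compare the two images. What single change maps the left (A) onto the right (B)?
This is the original image degraded with a thick layer of grain.

Random speckle covers the whole image, including the flat background.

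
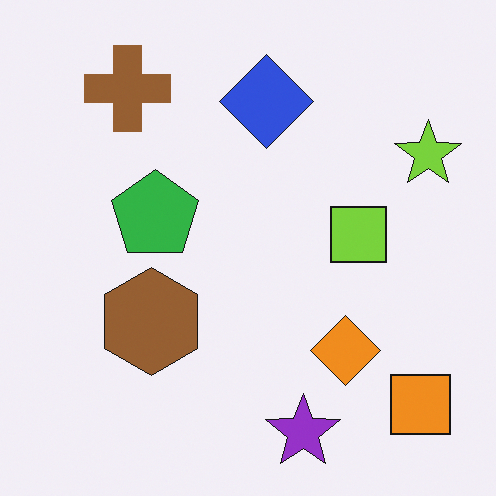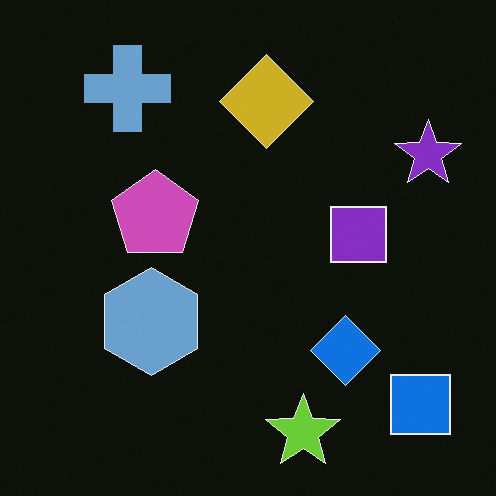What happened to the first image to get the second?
This is the original image color-inverted (negative).

The light background has become dark and every shape's color is its complement — a photographic negative.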